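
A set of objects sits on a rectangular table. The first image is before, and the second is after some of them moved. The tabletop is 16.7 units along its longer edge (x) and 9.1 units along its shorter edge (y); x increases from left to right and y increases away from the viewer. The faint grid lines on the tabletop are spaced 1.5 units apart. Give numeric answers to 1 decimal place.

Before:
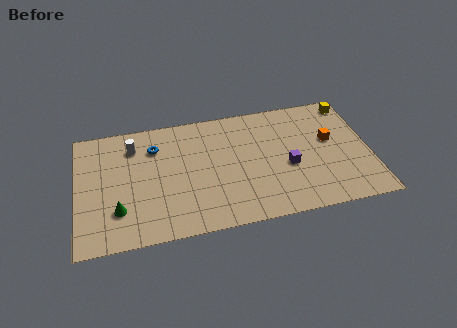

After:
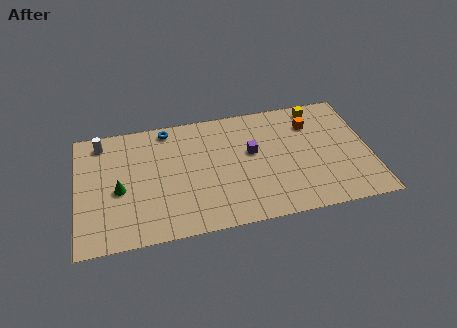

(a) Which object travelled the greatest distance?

the purple cube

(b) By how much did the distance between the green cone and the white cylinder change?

-0.8

The distance was about 4.7 in the first image and 3.9 in the second, so they moved 0.8 units closer together.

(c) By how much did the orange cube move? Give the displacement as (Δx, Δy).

(-1.0, 1.5)

From the two frames, the orange cube sits at roughly (14.5, 5.3) before and (13.5, 6.8) after.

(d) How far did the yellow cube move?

1.9

The yellow cube moved from about (15.9, 8.0) to (14.0, 8.0), a distance of √(1.9² + 0.0²) ≈ 1.9.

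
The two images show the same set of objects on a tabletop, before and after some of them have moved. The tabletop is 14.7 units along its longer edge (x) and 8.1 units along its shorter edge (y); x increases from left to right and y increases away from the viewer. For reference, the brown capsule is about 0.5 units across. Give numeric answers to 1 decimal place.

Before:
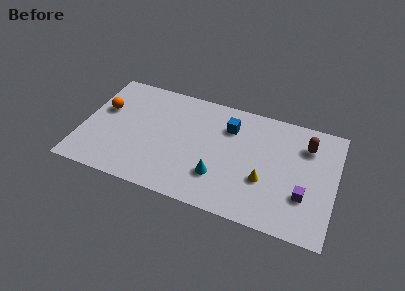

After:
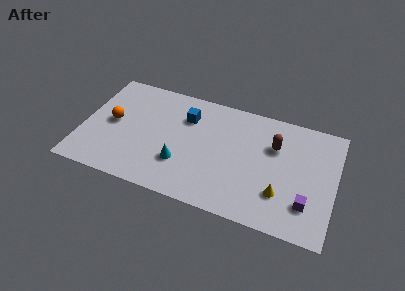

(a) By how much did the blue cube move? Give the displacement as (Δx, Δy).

(-2.5, -0.1)

From the two frames, the blue cube sits at roughly (8.4, 6.0) before and (5.9, 5.9) after.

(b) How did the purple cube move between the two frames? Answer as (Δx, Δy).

(0.2, -0.5)

The purple cube started near (13.0, 2.6) and ended near (13.2, 2.1).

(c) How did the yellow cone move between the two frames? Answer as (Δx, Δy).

(1.0, -0.6)

From the two frames, the yellow cone sits at roughly (10.7, 2.9) before and (11.7, 2.3) after.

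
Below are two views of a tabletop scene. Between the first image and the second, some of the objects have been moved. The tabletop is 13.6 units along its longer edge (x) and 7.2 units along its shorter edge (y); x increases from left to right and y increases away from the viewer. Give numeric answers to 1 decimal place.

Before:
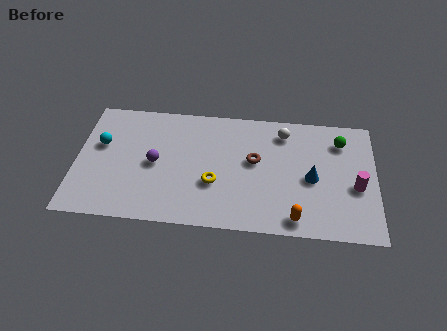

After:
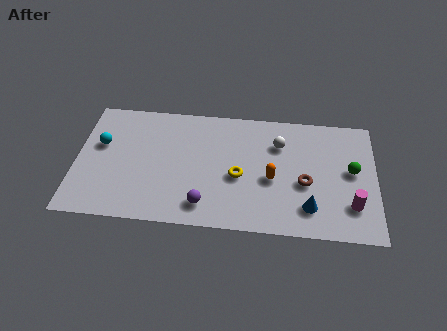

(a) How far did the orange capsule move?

2.5

The orange capsule was near (10.0, 0.9) before and (8.9, 3.1) after, so it travelled √(1.1² + 2.2²) ≈ 2.5 units.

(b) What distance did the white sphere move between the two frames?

0.7

From (9.4, 5.9) to (9.2, 5.2), the white sphere covered √(0.2² + 0.7²) ≈ 0.7 units.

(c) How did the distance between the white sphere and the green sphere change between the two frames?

+0.9

Before: roughly 2.6 units apart; after: 3.5. That's 0.9 units further apart.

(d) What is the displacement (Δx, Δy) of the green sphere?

(0.5, -1.7)

The green sphere started near (12.0, 5.6) and ended near (12.5, 3.9).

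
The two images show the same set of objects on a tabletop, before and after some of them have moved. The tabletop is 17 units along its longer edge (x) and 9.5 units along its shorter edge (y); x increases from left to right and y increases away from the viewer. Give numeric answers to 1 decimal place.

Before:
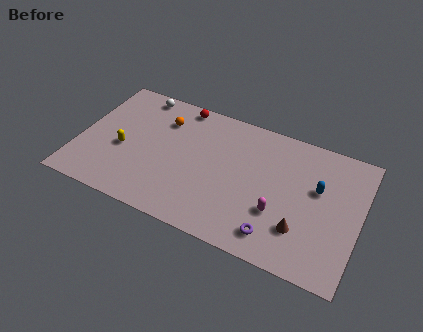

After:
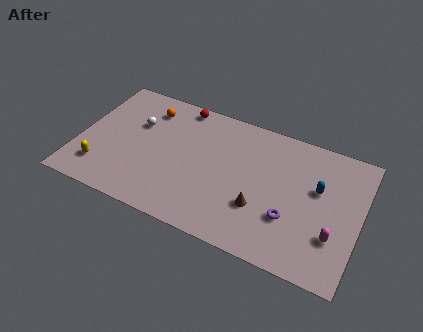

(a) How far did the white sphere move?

2.3

The white sphere moved from about (3.1, 8.5) to (3.3, 6.2), a distance of √(0.2² + 2.3²) ≈ 2.3.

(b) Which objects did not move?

the red sphere and the blue capsule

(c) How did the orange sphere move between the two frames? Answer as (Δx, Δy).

(-1.0, 0.5)

The orange sphere started near (4.8, 7.1) and ended near (3.8, 7.6).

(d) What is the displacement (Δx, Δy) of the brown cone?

(-2.5, 0.5)

The brown cone was at about (13.7, 2.6) and moved to about (11.2, 3.1).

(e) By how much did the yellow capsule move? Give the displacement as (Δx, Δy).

(-1.1, -1.9)

The yellow capsule was at about (2.7, 4.0) and moved to about (1.6, 2.1).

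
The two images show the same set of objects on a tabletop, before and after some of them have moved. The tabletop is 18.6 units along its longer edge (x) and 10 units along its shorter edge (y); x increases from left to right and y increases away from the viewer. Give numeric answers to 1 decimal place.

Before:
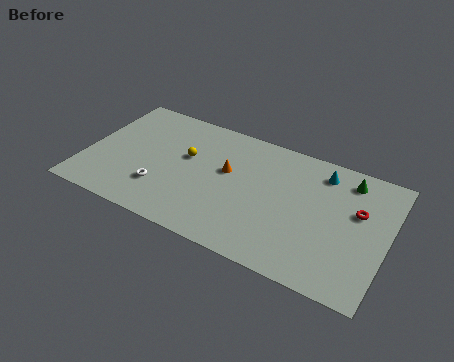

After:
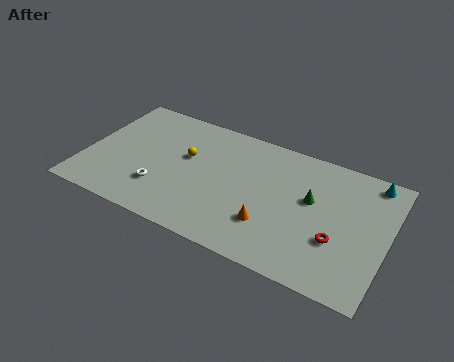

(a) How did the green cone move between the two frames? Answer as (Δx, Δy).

(-2.0, -2.5)

The green cone was at about (15.9, 8.4) and moved to about (13.9, 5.9).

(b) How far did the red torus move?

2.9

The red torus was near (16.7, 6.2) before and (15.7, 3.5) after, so it travelled √(1.0² + 2.7²) ≈ 2.9 units.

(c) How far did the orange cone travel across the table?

4.2

The orange cone moved from about (8.7, 5.9) to (11.7, 2.9), a distance of √(3.0² + 3.0²) ≈ 4.2.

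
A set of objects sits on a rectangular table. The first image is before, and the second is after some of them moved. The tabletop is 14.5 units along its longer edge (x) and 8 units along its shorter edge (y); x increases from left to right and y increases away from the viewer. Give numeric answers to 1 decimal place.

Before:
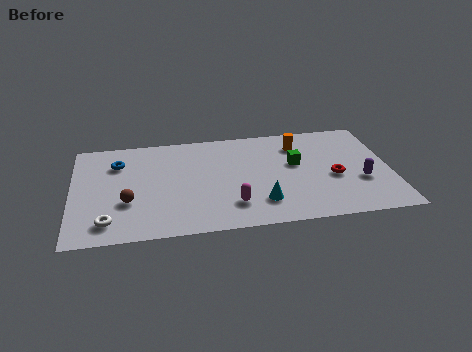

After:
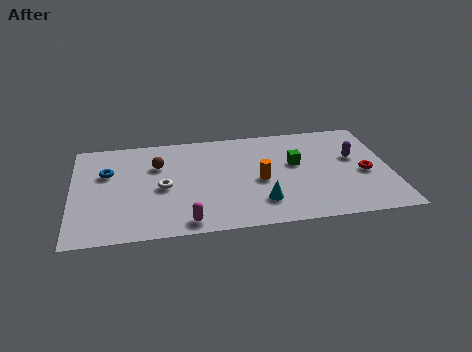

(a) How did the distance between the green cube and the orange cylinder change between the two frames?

+0.5

Before: roughly 1.5 units apart; after: 2.0. That's 0.5 units further apart.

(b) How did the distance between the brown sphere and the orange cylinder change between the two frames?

-3.6

The distance was about 8.6 in the first image and 5.0 in the second, so they moved 3.6 units closer together.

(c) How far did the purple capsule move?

1.9

From (13.1, 2.9) to (12.9, 4.8), the purple capsule covered √(0.2² + 1.9²) ≈ 1.9 units.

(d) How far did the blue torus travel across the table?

0.9

The blue torus was near (2.1, 5.9) before and (1.6, 5.2) after, so it travelled √(0.5² + 0.7²) ≈ 0.9 units.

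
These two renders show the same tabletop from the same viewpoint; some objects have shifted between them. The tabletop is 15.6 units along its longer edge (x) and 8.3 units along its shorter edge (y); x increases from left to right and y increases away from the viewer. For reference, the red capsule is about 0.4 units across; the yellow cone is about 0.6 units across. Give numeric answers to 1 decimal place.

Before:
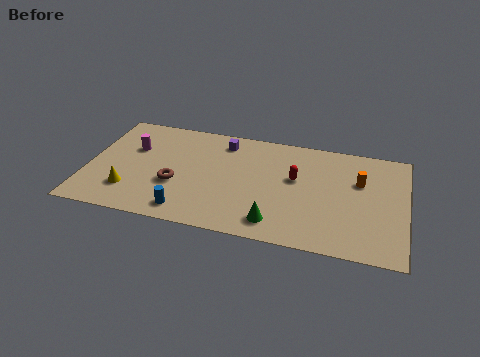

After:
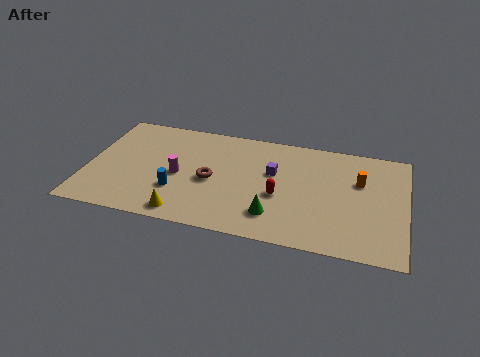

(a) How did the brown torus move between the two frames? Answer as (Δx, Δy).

(1.7, 0.7)

The brown torus started near (4.4, 3.1) and ended near (6.1, 3.8).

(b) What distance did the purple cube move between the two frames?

3.2

From (6.5, 6.9) to (9.1, 5.1), the purple cube covered √(2.6² + 1.8²) ≈ 3.2 units.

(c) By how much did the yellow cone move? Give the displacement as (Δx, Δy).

(2.8, -1.1)

From the two frames, the yellow cone sits at roughly (2.2, 2.1) before and (5.0, 1.0) after.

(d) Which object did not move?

the orange cylinder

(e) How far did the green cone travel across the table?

0.5

The green cone moved from about (9.4, 1.4) to (9.3, 1.9), a distance of √(0.1² + 0.5²) ≈ 0.5.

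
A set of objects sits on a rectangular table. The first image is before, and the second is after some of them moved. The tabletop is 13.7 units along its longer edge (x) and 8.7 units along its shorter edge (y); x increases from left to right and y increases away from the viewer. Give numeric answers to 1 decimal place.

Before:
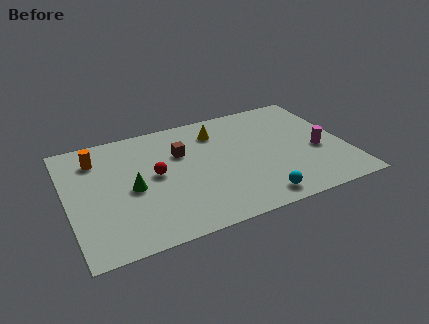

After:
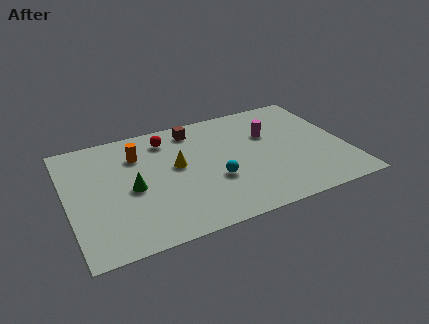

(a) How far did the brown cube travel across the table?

1.8

From (5.7, 5.8) to (6.5, 7.4), the brown cube covered √(0.8² + 1.6²) ≈ 1.8 units.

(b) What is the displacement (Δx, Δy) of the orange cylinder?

(2.0, -0.4)

The orange cylinder started near (1.6, 6.8) and ended near (3.6, 6.4).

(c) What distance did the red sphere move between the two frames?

2.6

From (4.3, 4.6) to (5.1, 7.1), the red sphere covered √(0.8² + 2.5²) ≈ 2.6 units.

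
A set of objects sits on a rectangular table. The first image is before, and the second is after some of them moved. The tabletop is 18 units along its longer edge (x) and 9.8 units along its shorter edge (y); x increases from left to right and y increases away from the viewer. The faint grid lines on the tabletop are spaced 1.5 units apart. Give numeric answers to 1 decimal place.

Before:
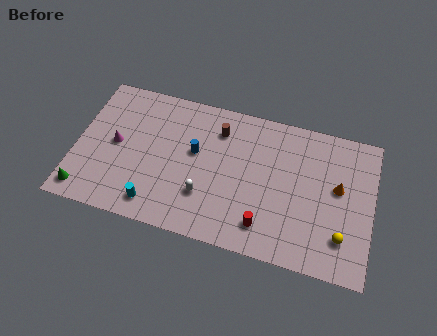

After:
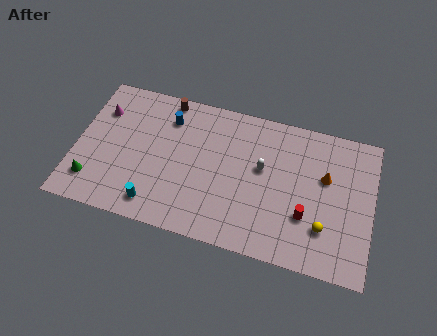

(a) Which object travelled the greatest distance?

the white capsule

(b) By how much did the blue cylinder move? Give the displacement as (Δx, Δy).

(-1.8, 1.9)

The blue cylinder was at about (7.2, 5.7) and moved to about (5.4, 7.6).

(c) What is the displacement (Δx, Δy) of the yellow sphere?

(-1.1, 0.3)

From the two frames, the yellow sphere sits at roughly (16.3, 2.4) before and (15.2, 2.7) after.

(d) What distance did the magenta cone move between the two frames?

2.4

The magenta cone was near (2.4, 5.0) before and (1.3, 7.1) after, so it travelled √(1.1² + 2.1²) ≈ 2.4 units.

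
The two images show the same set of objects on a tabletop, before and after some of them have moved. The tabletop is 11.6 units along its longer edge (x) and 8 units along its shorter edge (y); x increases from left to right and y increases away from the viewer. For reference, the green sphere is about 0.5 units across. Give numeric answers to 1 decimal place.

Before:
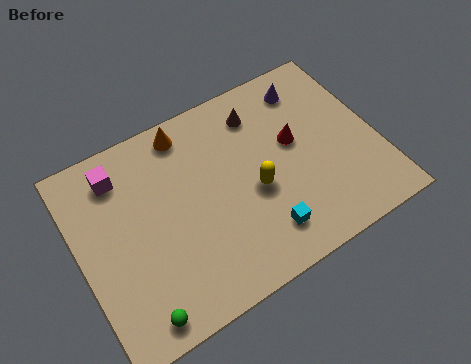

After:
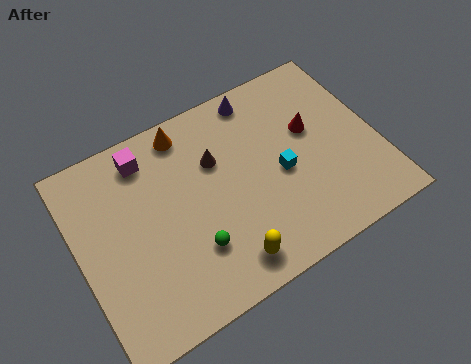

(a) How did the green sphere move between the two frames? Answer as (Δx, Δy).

(2.4, 1.4)

The green sphere started near (1.7, 0.9) and ended near (4.1, 2.3).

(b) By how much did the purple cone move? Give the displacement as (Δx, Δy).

(-1.9, 0.5)

From the two frames, the purple cone sits at roughly (9.4, 6.6) before and (7.5, 7.1) after.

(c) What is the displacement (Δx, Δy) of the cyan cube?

(1.1, 2.0)

From the two frames, the cyan cube sits at roughly (6.7, 1.6) before and (7.8, 3.6) after.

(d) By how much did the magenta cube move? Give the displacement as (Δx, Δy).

(1.1, 0.2)

The magenta cube was at about (1.9, 6.5) and moved to about (3.0, 6.7).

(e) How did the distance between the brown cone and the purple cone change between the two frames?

+0.7

They were about 2.0 units apart before and 2.7 after — 0.7 units further apart.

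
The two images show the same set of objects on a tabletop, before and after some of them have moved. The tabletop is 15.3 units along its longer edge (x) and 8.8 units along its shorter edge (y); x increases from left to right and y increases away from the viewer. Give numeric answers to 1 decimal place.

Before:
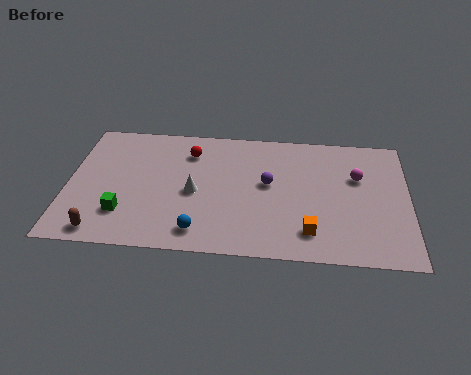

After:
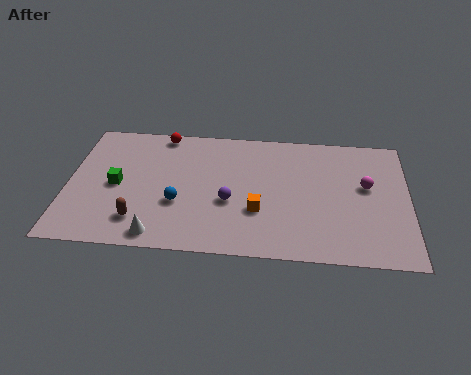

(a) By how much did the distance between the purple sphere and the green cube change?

-1.8

Before: roughly 6.9 units apart; after: 5.1. That's 1.8 units closer together.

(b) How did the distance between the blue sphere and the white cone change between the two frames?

-0.3

The distance was about 2.6 in the first image and 2.3 in the second, so they moved 0.3 units closer together.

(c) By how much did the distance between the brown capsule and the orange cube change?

-3.8

They were about 9.2 units apart before and 5.4 after — 3.8 units closer together.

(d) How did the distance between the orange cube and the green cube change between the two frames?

-1.8

Before: roughly 8.3 units apart; after: 6.5. That's 1.8 units closer together.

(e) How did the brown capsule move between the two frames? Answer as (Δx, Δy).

(1.6, 0.9)

From the two frames, the brown capsule sits at roughly (1.7, 1.0) before and (3.3, 1.9) after.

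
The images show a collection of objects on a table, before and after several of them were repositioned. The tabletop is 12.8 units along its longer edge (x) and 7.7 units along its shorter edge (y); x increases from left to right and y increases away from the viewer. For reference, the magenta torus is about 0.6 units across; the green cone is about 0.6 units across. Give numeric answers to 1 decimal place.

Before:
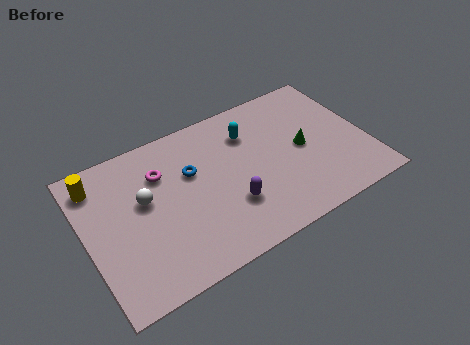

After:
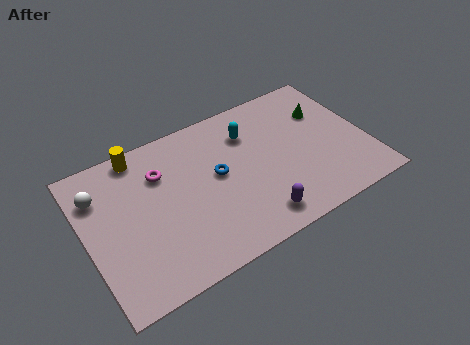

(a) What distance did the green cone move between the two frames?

2.0

The green cone moved from about (9.9, 3.8) to (11.2, 5.3), a distance of √(1.3² + 1.5²) ≈ 2.0.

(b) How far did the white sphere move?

2.2

The white sphere was near (2.7, 4.5) before and (0.8, 5.7) after, so it travelled √(1.9² + 1.2²) ≈ 2.2 units.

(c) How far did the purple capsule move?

1.6

The purple capsule was near (6.3, 2.4) before and (7.3, 1.2) after, so it travelled √(1.0² + 1.2²) ≈ 1.6 units.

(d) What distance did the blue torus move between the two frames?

1.3

The blue torus was near (4.9, 4.9) before and (6.0, 4.2) after, so it travelled √(1.1² + 0.7²) ≈ 1.3 units.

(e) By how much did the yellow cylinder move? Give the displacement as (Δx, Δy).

(2.0, 0.6)

The yellow cylinder was at about (0.8, 6.3) and moved to about (2.8, 6.9).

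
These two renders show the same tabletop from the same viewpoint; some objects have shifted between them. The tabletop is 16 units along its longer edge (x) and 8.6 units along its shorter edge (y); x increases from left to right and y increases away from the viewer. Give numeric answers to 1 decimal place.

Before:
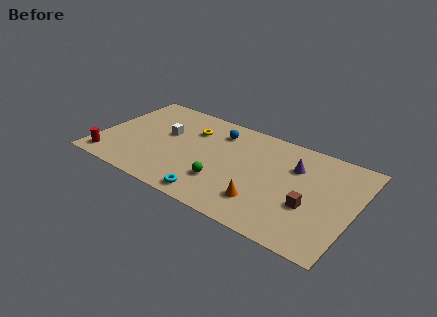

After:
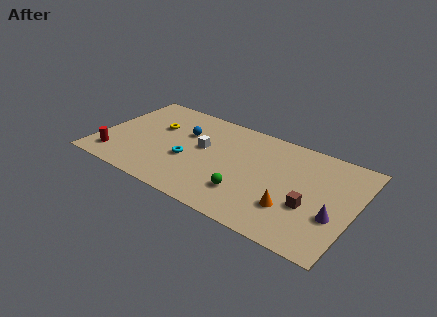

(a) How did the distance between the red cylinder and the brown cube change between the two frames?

-0.4

The distance was about 12.6 in the first image and 12.2 in the second, so they moved 0.4 units closer together.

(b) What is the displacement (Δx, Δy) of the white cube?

(2.4, -0.2)

The white cube was at about (4.0, 5.1) and moved to about (6.4, 4.9).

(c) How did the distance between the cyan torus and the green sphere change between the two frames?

+2.5

The distance was about 1.6 in the first image and 4.1 in the second, so they moved 2.5 units further apart.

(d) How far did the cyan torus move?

3.1

The cyan torus was near (7.7, 1.0) before and (5.7, 3.4) after, so it travelled √(2.0² + 2.4²) ≈ 3.1 units.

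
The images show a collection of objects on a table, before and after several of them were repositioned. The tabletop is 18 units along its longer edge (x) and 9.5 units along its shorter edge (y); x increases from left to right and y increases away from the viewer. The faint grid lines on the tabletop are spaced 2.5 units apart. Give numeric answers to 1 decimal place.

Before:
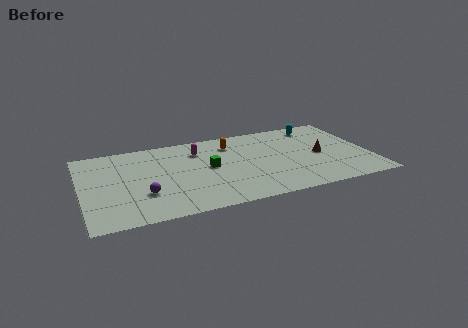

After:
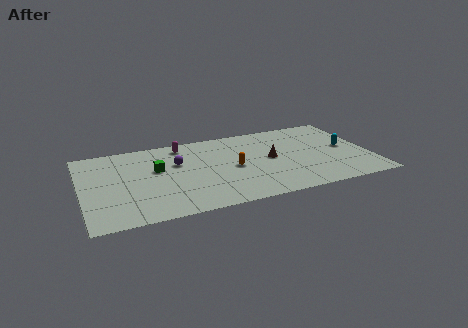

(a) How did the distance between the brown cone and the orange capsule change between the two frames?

-3.7

Before: roughly 6.1 units apart; after: 2.4. That's 3.7 units closer together.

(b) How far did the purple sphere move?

3.9

The purple sphere was near (3.7, 3.0) before and (6.0, 6.1) after, so it travelled √(2.3² + 3.1²) ≈ 3.9 units.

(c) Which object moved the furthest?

the purple sphere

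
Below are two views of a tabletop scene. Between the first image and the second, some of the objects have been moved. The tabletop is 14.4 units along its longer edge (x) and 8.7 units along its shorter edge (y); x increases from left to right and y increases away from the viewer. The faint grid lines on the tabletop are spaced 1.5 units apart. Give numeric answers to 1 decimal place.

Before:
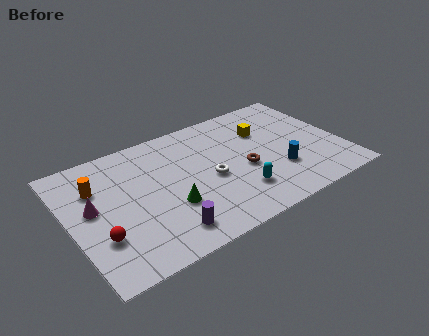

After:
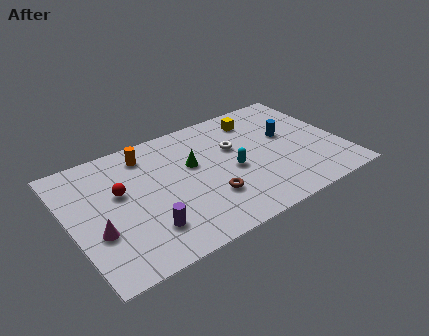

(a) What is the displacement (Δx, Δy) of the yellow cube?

(-0.2, 1.1)

The yellow cube started near (10.6, 6.0) and ended near (10.4, 7.1).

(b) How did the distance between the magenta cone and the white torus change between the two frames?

+1.9

They were about 6.2 units apart before and 8.1 after — 1.9 units further apart.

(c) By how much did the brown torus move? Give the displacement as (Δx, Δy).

(-2.1, -1.1)

From the two frames, the brown torus sits at roughly (9.1, 3.7) before and (7.0, 2.6) after.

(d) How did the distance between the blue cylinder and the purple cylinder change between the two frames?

+2.2

Before: roughly 6.4 units apart; after: 8.6. That's 2.2 units further apart.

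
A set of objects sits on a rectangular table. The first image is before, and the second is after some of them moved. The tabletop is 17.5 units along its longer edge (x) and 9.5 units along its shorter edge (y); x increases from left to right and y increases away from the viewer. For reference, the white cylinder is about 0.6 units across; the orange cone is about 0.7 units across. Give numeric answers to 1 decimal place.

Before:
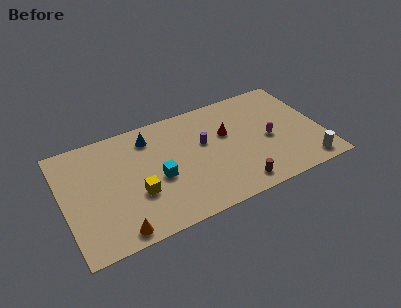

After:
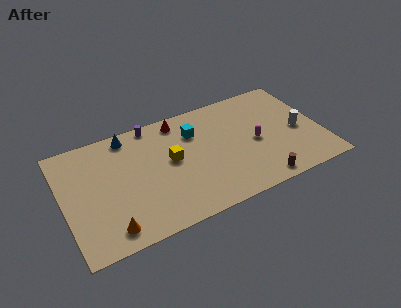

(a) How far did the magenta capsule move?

0.9

From (13.9, 4.3) to (13.0, 4.4), the magenta capsule covered √(0.9² + 0.1²) ≈ 0.9 units.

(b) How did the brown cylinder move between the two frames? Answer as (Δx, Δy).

(1.5, -0.3)

The brown cylinder started near (11.3, 1.3) and ended near (12.8, 1.0).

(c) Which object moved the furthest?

the purple cylinder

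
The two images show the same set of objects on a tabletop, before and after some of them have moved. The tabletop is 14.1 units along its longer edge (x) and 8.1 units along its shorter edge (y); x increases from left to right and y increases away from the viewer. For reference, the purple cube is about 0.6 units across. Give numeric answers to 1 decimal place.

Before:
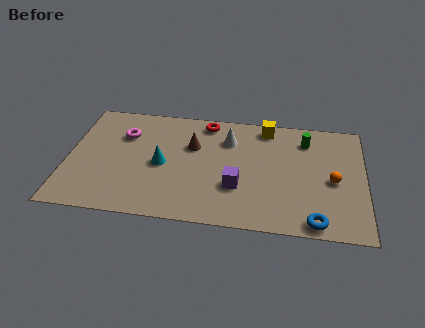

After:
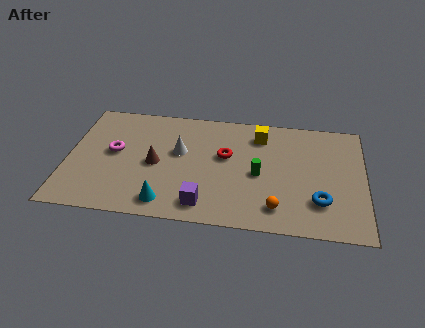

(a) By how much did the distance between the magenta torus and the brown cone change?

-1.2

Before: roughly 3.3 units apart; after: 2.1. That's 1.2 units closer together.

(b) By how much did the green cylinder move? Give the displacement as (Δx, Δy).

(-2.2, -2.7)

From the two frames, the green cylinder sits at roughly (11.3, 6.4) before and (9.1, 3.7) after.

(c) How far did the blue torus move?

1.4

The blue torus moved from about (11.8, 0.8) to (12.0, 2.2), a distance of √(0.2² + 1.4²) ≈ 1.4.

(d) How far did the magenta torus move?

1.4

The magenta torus was near (2.6, 5.7) before and (2.2, 4.4) after, so it travelled √(0.4² + 1.3²) ≈ 1.4 units.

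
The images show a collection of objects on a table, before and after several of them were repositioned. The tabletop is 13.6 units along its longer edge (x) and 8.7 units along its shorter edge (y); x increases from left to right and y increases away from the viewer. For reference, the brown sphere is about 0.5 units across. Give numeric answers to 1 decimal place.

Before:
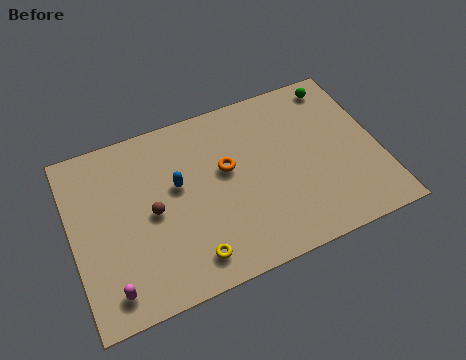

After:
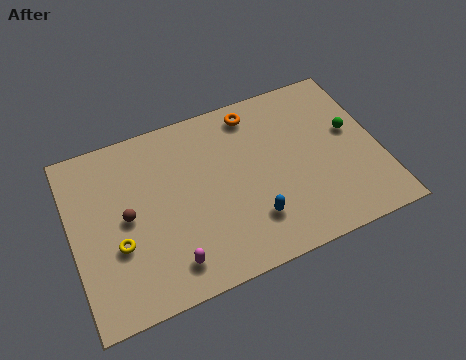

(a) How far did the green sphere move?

2.6

From (12.2, 7.6) to (12.5, 5.0), the green sphere covered √(0.3² + 2.6²) ≈ 2.6 units.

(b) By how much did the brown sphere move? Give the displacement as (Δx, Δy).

(-1.1, 0.2)

The brown sphere was at about (3.5, 4.2) and moved to about (2.4, 4.4).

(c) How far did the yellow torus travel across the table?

3.5

The yellow torus was near (4.9, 1.4) before and (1.9, 3.2) after, so it travelled √(3.0² + 1.8²) ≈ 3.5 units.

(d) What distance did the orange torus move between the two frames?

2.8

The orange torus was near (6.9, 5.1) before and (8.4, 7.5) after, so it travelled √(1.5² + 2.4²) ≈ 2.8 units.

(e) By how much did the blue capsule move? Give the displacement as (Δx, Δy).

(3.0, -2.9)

From the two frames, the blue capsule sits at roughly (4.7, 5.1) before and (7.7, 2.2) after.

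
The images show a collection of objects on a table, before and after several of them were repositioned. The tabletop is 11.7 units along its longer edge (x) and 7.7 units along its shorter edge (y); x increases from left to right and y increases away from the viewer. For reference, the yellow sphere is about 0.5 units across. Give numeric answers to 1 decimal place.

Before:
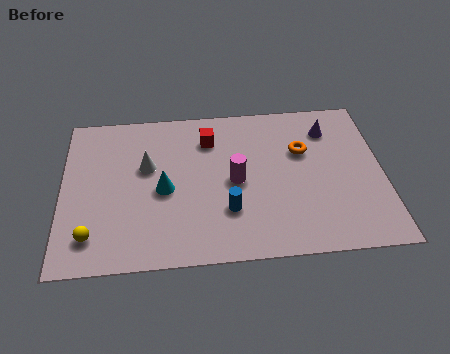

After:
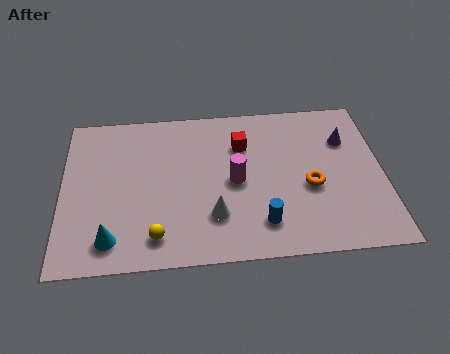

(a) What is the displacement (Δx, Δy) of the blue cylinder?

(1.2, -0.7)

The blue cylinder started near (6.0, 2.3) and ended near (7.2, 1.6).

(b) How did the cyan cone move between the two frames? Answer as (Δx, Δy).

(-1.9, -2.2)

From the two frames, the cyan cone sits at roughly (3.7, 3.5) before and (1.8, 1.3) after.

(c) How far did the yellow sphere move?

2.3

The yellow sphere was near (1.1, 1.5) before and (3.4, 1.3) after, so it travelled √(2.3² + 0.2²) ≈ 2.3 units.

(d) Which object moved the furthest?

the white cone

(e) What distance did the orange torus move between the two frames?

1.8

The orange torus was near (8.8, 5.0) before and (9.0, 3.2) after, so it travelled √(0.2² + 1.8²) ≈ 1.8 units.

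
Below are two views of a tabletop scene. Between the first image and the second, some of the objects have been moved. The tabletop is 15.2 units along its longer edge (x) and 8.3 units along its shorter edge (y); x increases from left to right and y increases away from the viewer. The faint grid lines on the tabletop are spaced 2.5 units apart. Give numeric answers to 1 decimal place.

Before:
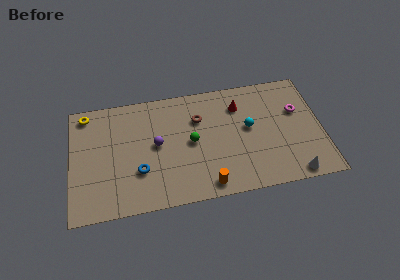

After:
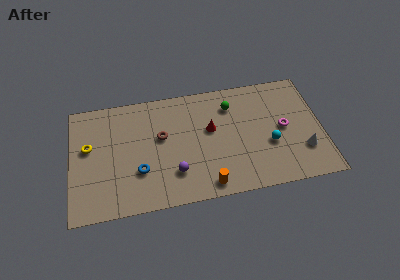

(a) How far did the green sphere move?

3.3

The green sphere moved from about (7.3, 4.2) to (9.8, 6.4), a distance of √(2.5² + 2.2²) ≈ 3.3.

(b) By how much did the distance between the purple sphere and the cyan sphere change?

+0.3

The distance was about 5.6 in the first image and 5.9 in the second, so they moved 0.3 units further apart.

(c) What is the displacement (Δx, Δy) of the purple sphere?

(1.0, -2.2)

From the two frames, the purple sphere sits at roughly (5.2, 4.4) before and (6.2, 2.2) after.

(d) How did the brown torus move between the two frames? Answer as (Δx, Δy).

(-2.3, -0.9)

The brown torus started near (7.8, 5.8) and ended near (5.5, 4.9).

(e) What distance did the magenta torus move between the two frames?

1.4

The magenta torus was near (13.8, 5.3) before and (12.9, 4.2) after, so it travelled √(0.9² + 1.1²) ≈ 1.4 units.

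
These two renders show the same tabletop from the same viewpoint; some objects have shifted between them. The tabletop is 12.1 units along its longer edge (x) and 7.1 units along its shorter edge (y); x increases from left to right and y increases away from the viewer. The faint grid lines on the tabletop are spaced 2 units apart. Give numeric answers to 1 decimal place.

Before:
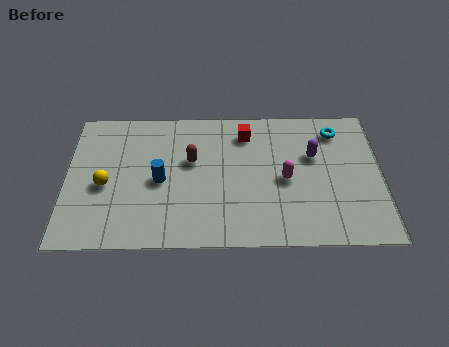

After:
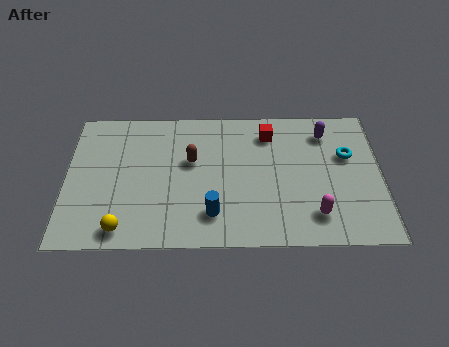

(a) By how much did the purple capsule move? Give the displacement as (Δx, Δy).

(0.5, 1.2)

The purple capsule was at about (9.5, 4.5) and moved to about (10.0, 5.7).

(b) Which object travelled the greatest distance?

the blue cylinder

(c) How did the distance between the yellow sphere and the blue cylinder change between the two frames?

+1.4

Before: roughly 2.1 units apart; after: 3.5. That's 1.4 units further apart.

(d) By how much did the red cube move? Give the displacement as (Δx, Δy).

(0.9, 0.0)

From the two frames, the red cube sits at roughly (6.9, 5.7) before and (7.8, 5.7) after.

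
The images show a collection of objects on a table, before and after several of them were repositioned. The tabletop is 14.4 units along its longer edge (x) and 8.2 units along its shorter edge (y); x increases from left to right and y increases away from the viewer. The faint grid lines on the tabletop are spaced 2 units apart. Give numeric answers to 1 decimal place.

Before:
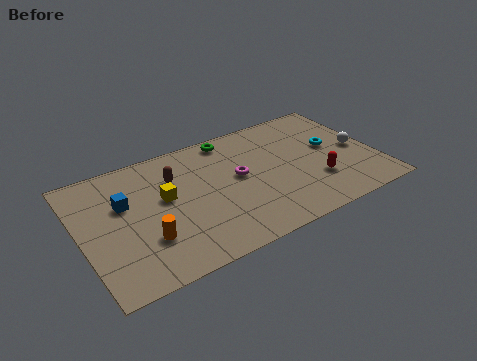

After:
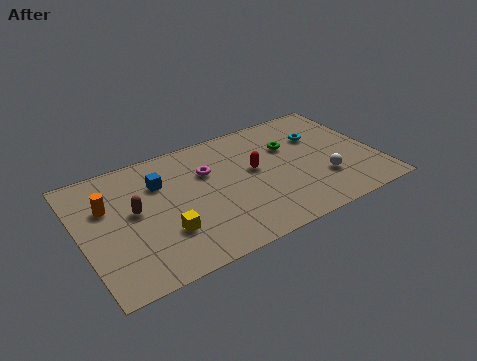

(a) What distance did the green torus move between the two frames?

3.2

The green torus moved from about (7.7, 7.3) to (10.4, 5.5), a distance of √(2.7² + 1.8²) ≈ 3.2.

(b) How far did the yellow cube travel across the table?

2.2

From (4.1, 4.7) to (3.8, 2.5), the yellow cube covered √(0.3² + 2.2²) ≈ 2.2 units.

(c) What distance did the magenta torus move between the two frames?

1.7

From (7.7, 4.5) to (6.3, 5.5), the magenta torus covered √(1.4² + 1.0²) ≈ 1.7 units.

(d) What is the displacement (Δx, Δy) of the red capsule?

(-2.8, 2.1)

The red capsule was at about (11.3, 2.5) and moved to about (8.5, 4.6).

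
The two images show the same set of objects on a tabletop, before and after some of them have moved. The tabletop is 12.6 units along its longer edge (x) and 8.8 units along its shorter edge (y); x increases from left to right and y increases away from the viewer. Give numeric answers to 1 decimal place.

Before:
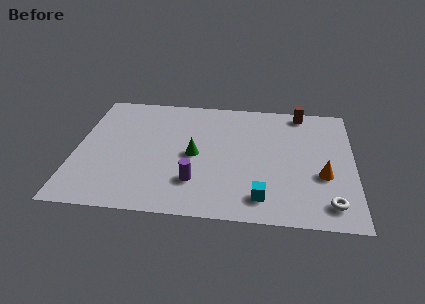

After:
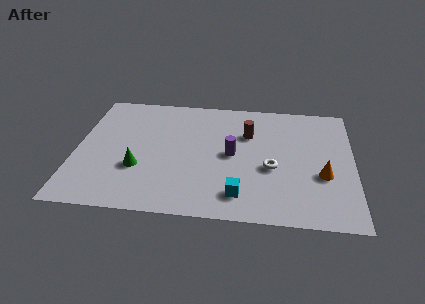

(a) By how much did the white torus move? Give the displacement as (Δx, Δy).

(-2.6, 2.2)

From the two frames, the white torus sits at roughly (11.5, 1.4) before and (8.9, 3.6) after.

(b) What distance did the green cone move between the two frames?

2.8

The green cone moved from about (5.4, 4.2) to (2.9, 3.0), a distance of √(2.5² + 1.2²) ≈ 2.8.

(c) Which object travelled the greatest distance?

the white torus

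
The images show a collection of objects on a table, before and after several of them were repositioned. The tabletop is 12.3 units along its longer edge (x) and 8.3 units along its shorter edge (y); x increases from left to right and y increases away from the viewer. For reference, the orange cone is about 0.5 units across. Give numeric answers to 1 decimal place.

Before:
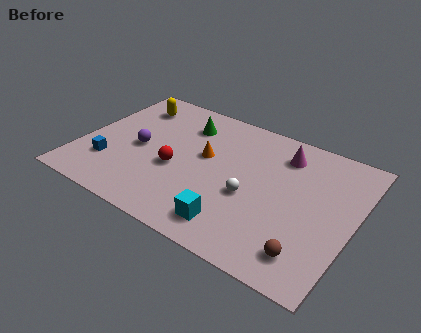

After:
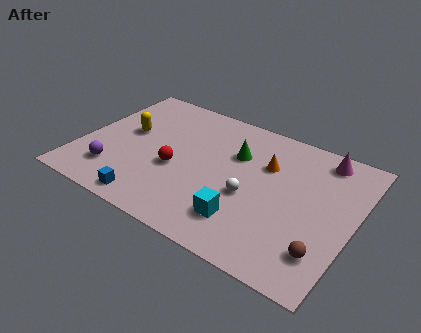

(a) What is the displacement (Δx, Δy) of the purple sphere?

(-0.8, -2.0)

The purple sphere was at about (2.6, 3.9) and moved to about (1.8, 1.9).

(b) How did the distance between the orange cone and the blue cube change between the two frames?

+1.8

They were about 4.7 units apart before and 6.5 after — 1.8 units further apart.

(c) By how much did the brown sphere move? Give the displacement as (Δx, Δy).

(0.6, 0.4)

The brown sphere was at about (10.7, 1.5) and moved to about (11.3, 1.9).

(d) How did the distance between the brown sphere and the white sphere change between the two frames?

+0.3

The distance was about 3.5 in the first image and 3.8 in the second, so they moved 0.3 units further apart.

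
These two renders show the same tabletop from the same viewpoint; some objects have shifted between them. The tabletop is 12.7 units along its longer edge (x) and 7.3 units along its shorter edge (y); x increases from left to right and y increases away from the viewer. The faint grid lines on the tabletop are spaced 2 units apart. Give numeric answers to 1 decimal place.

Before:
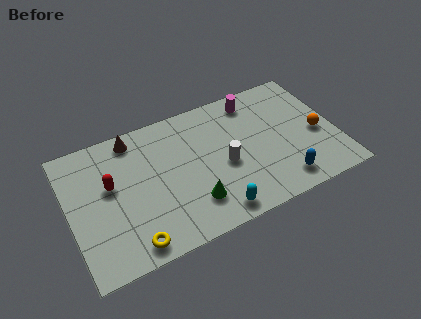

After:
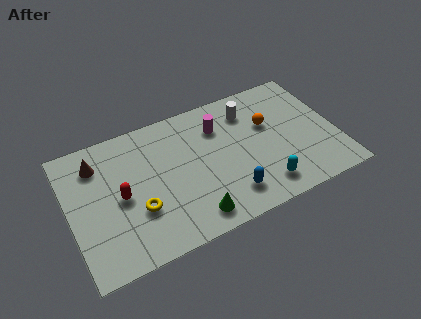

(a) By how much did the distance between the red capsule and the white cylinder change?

+1.4

Before: roughly 5.4 units apart; after: 6.8. That's 1.4 units further apart.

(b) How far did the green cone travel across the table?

0.7

The green cone moved from about (5.6, 1.8) to (5.5, 1.1), a distance of √(0.1² + 0.7²) ≈ 0.7.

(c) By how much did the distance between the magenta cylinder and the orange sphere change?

-1.6

The distance was about 4.0 in the first image and 2.4 in the second, so they moved 1.6 units closer together.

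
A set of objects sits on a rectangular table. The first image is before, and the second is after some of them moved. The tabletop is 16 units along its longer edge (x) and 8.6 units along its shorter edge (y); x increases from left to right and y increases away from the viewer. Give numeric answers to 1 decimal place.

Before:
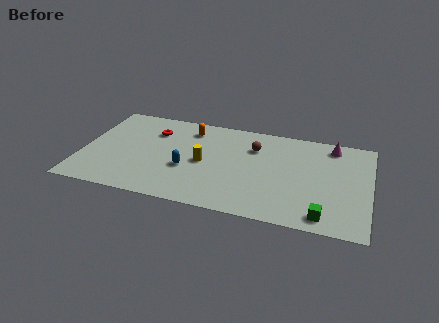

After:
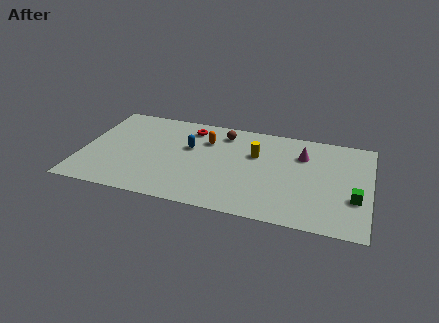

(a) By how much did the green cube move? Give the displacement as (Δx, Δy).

(1.6, 1.9)

From the two frames, the green cube sits at roughly (13.6, 1.1) before and (15.2, 3.0) after.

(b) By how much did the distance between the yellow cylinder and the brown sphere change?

-1.0

They were about 3.4 units apart before and 2.4 after — 1.0 units closer together.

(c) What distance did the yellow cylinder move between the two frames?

3.2

From (6.8, 4.1) to (9.6, 5.6), the yellow cylinder covered √(2.8² + 1.5²) ≈ 3.2 units.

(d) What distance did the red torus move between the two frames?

2.2

The red torus moved from about (3.8, 6.3) to (5.8, 7.1), a distance of √(2.0² + 0.8²) ≈ 2.2.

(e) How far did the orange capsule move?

1.3

From (5.8, 7.0) to (6.8, 6.2), the orange capsule covered √(1.0² + 0.8²) ≈ 1.3 units.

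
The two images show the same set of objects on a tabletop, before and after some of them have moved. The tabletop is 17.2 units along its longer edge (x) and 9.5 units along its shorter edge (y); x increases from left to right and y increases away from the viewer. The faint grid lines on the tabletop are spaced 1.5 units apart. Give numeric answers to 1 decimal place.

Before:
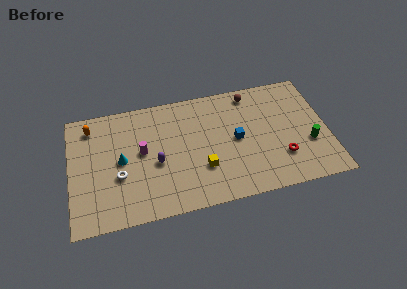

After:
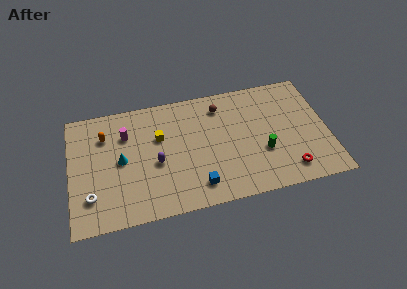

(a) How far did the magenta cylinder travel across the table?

1.9

The magenta cylinder moved from about (4.8, 5.2) to (3.8, 6.8), a distance of √(1.0² + 1.6²) ≈ 1.9.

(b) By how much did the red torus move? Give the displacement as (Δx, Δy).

(0.4, -1.1)

From the two frames, the red torus sits at roughly (14.0, 2.7) before and (14.4, 1.6) after.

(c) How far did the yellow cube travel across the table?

4.1

The yellow cube moved from about (8.7, 3.0) to (6.0, 6.1), a distance of √(2.7² + 3.1²) ≈ 4.1.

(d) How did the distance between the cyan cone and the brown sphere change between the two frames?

-2.2

They were about 9.6 units apart before and 7.4 after — 2.2 units closer together.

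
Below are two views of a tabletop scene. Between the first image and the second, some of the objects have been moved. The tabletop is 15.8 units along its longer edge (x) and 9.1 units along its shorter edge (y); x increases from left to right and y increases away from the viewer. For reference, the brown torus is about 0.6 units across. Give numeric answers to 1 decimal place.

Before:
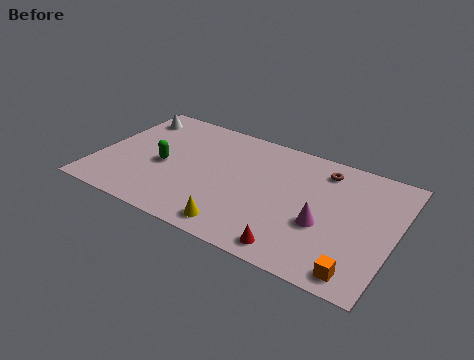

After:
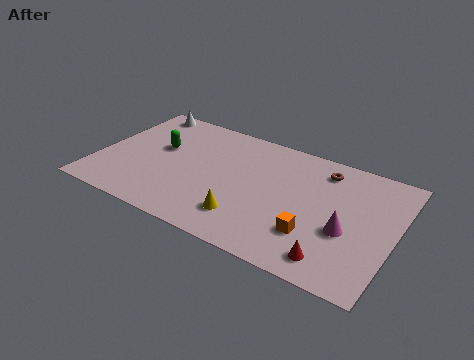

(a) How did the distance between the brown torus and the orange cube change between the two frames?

-2.0

Before: roughly 6.9 units apart; after: 4.9. That's 2.0 units closer together.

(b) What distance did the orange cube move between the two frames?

2.9

The orange cube moved from about (14.3, 1.1) to (11.8, 2.6), a distance of √(2.5² + 1.5²) ≈ 2.9.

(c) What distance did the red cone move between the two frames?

2.0

From (11.0, 1.1) to (13.0, 1.4), the red cone covered √(2.0² + 0.3²) ≈ 2.0 units.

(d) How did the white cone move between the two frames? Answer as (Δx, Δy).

(0.4, 0.8)

The white cone started near (1.2, 7.4) and ended near (1.6, 8.2).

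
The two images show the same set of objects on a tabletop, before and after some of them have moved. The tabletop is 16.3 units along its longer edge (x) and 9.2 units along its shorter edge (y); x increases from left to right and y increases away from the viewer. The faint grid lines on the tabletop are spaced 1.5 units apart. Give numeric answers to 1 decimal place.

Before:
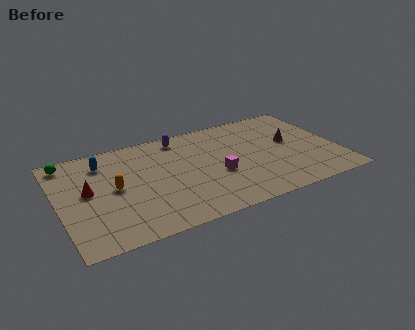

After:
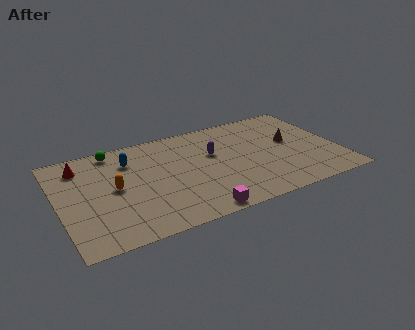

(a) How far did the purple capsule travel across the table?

2.9

The purple capsule moved from about (7.4, 8.0) to (9.1, 5.7), a distance of √(1.7² + 2.3²) ≈ 2.9.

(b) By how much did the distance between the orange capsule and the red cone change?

+1.7

Before: roughly 1.5 units apart; after: 3.2. That's 1.7 units further apart.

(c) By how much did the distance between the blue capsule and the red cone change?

+0.3

Before: roughly 2.5 units apart; after: 2.8. That's 0.3 units further apart.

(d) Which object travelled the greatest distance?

the magenta cube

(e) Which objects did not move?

the brown cone and the orange capsule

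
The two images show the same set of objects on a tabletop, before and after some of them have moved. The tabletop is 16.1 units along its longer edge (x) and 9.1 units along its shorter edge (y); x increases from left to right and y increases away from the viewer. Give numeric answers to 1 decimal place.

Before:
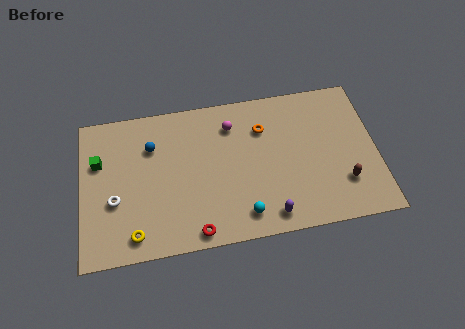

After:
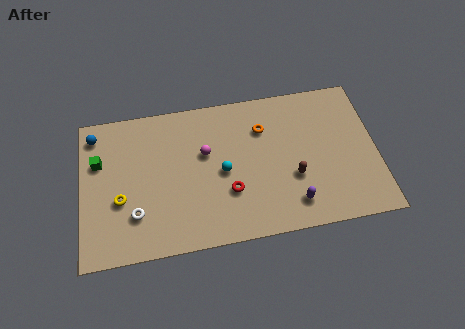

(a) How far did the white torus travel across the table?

1.5

The white torus moved from about (1.8, 3.5) to (2.9, 2.5), a distance of √(1.1² + 1.0²) ≈ 1.5.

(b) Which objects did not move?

the orange torus and the green cube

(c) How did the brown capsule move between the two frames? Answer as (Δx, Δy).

(-2.7, 0.8)

The brown capsule was at about (14.2, 2.5) and moved to about (11.5, 3.3).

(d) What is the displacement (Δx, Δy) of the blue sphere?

(-3.1, 1.2)

The blue sphere was at about (3.9, 6.5) and moved to about (0.8, 7.7).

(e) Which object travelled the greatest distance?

the blue sphere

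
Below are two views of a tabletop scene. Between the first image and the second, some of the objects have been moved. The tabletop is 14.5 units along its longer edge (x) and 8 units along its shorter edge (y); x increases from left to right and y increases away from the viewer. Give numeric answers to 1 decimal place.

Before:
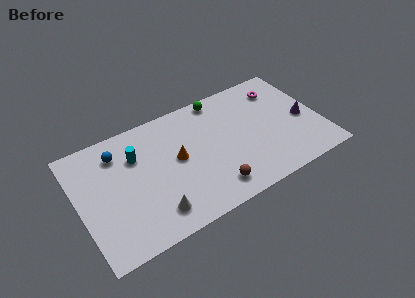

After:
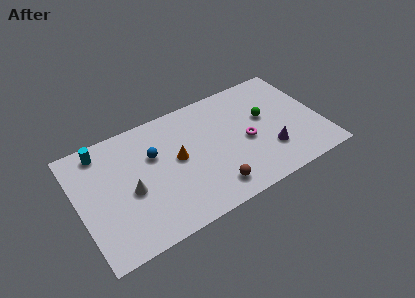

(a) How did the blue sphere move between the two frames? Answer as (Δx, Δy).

(2.0, -1.1)

From the two frames, the blue sphere sits at roughly (2.6, 6.3) before and (4.6, 5.2) after.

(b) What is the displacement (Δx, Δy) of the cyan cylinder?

(-1.9, 1.3)

The cyan cylinder was at about (3.6, 5.6) and moved to about (1.7, 6.9).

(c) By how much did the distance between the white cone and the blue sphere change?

-2.7

They were about 5.0 units apart before and 2.3 after — 2.7 units closer together.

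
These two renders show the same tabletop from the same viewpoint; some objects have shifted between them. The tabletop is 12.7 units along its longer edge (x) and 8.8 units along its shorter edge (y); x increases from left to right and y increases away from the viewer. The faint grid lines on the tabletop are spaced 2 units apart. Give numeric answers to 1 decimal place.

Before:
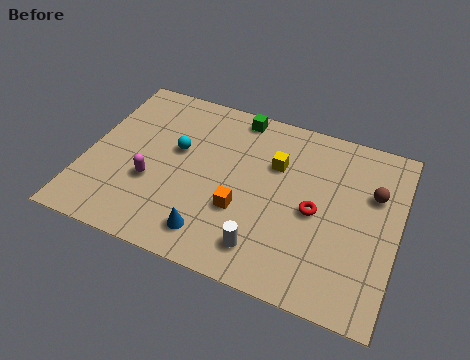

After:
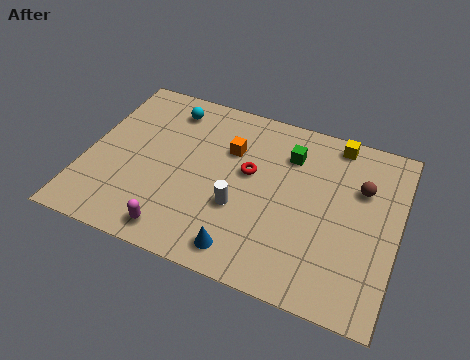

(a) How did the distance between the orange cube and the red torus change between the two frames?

-1.8

The distance was about 3.1 in the first image and 1.3 in the second, so they moved 1.8 units closer together.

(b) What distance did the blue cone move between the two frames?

1.3

The blue cone moved from about (5.5, 1.5) to (6.8, 1.2), a distance of √(1.3² + 0.3²) ≈ 1.3.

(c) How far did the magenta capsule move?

2.5

The magenta capsule was near (2.8, 3.2) before and (4.1, 1.1) after, so it travelled √(1.3² + 2.1²) ≈ 2.5 units.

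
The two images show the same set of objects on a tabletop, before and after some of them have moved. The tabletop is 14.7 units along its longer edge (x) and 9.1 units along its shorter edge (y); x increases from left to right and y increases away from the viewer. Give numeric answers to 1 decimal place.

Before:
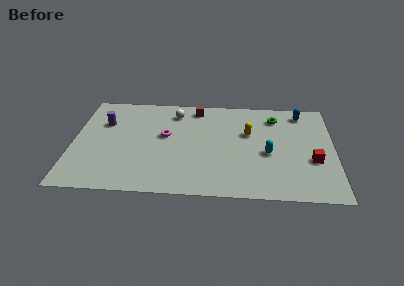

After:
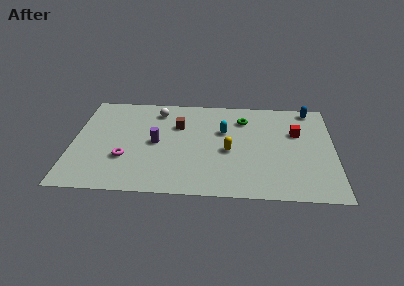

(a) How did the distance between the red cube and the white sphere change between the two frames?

-0.7

The distance was about 8.8 in the first image and 8.1 in the second, so they moved 0.7 units closer together.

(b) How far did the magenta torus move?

3.1

The magenta torus was near (5.2, 5.2) before and (3.0, 3.0) after, so it travelled √(2.2² + 2.2²) ≈ 3.1 units.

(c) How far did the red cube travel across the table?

2.7

The red cube moved from about (13.5, 3.4) to (12.6, 5.9), a distance of √(0.9² + 2.5²) ≈ 2.7.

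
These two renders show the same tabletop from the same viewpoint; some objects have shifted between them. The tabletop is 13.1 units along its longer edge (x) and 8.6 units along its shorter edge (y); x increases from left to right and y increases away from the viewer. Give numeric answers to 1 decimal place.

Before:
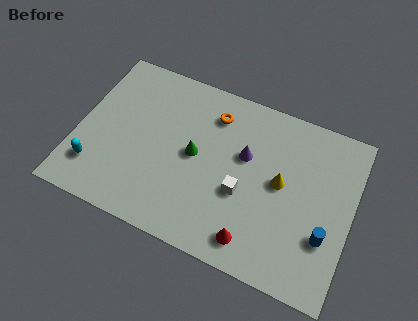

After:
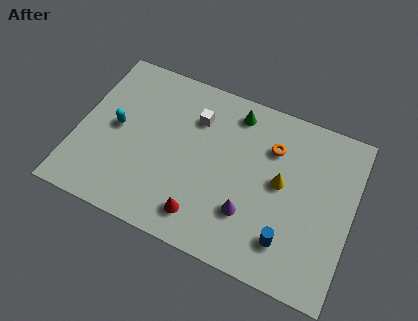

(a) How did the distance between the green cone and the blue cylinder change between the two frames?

-0.4

Before: roughly 6.6 units apart; after: 6.2. That's 0.4 units closer together.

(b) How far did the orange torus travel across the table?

3.0

The orange torus was near (6.2, 6.8) before and (9.1, 6.2) after, so it travelled √(2.9² + 0.6²) ≈ 3.0 units.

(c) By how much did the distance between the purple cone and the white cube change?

+2.9

Before: roughly 1.9 units apart; after: 4.8. That's 2.9 units further apart.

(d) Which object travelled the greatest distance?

the white cube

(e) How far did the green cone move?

3.3

From (5.6, 4.4) to (7.2, 7.3), the green cone covered √(1.6² + 2.9²) ≈ 3.3 units.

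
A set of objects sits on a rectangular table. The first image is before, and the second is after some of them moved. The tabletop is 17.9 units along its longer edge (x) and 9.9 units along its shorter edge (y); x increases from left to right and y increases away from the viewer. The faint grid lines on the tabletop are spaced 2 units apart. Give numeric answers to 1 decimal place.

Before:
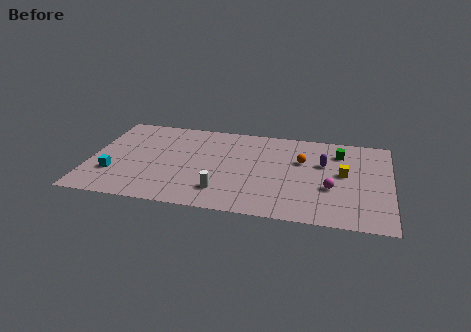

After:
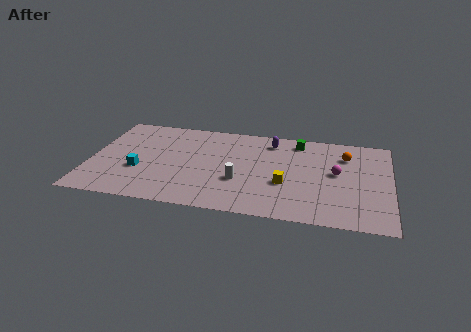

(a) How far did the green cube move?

2.6

The green cube moved from about (14.8, 7.7) to (12.3, 8.5), a distance of √(2.5² + 0.8²) ≈ 2.6.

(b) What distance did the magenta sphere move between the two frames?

1.7

The magenta sphere moved from about (14.4, 3.7) to (14.7, 5.4), a distance of √(0.3² + 1.7²) ≈ 1.7.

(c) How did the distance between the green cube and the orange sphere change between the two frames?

+0.5

The distance was about 2.6 in the first image and 3.1 in the second, so they moved 0.5 units further apart.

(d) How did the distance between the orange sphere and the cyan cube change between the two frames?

+1.2

They were about 11.6 units apart before and 12.8 after — 1.2 units further apart.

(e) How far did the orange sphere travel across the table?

2.8

From (12.6, 6.4) to (15.2, 7.4), the orange sphere covered √(2.6² + 1.0²) ≈ 2.8 units.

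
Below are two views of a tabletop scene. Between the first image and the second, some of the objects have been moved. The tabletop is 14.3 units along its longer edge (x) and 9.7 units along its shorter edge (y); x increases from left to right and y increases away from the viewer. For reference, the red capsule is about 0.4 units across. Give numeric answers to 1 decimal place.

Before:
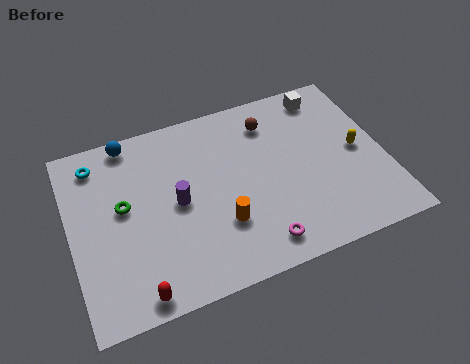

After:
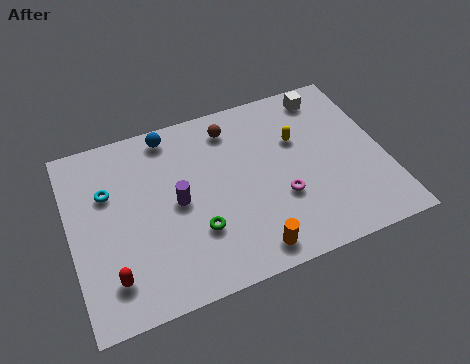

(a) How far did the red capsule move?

1.5

The red capsule was near (2.6, 0.9) before and (1.6, 2.0) after, so it travelled √(1.0² + 1.1²) ≈ 1.5 units.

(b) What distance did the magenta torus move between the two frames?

2.4

The magenta torus moved from about (8.1, 1.4) to (9.4, 3.4), a distance of √(1.3² + 2.0²) ≈ 2.4.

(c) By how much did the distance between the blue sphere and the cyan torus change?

+2.0

Before: roughly 1.7 units apart; after: 3.7. That's 2.0 units further apart.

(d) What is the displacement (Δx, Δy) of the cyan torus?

(0.4, -1.7)

From the two frames, the cyan torus sits at roughly (1.4, 8.1) before and (1.8, 6.4) after.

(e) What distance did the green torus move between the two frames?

3.9

The green torus was near (2.4, 5.4) before and (5.5, 3.0) after, so it travelled √(3.1² + 2.4²) ≈ 3.9 units.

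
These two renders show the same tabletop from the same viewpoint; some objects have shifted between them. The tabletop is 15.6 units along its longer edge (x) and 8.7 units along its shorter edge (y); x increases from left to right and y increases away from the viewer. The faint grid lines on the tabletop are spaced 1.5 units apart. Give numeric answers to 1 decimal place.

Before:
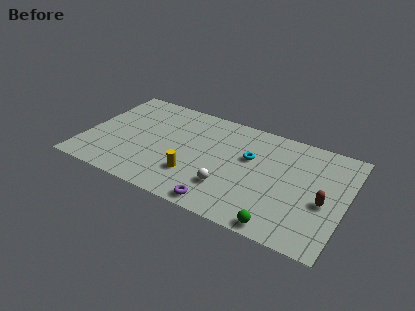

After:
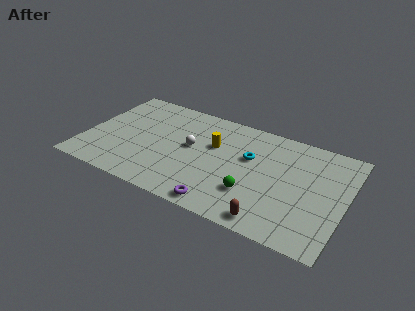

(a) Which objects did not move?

the purple torus and the cyan torus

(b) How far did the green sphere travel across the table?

2.6

The green sphere was near (12.2, 0.8) before and (10.3, 2.6) after, so it travelled √(1.9² + 1.8²) ≈ 2.6 units.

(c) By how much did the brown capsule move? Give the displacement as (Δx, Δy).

(-2.8, -2.7)

From the two frames, the brown capsule sits at roughly (14.4, 3.7) before and (11.6, 1.0) after.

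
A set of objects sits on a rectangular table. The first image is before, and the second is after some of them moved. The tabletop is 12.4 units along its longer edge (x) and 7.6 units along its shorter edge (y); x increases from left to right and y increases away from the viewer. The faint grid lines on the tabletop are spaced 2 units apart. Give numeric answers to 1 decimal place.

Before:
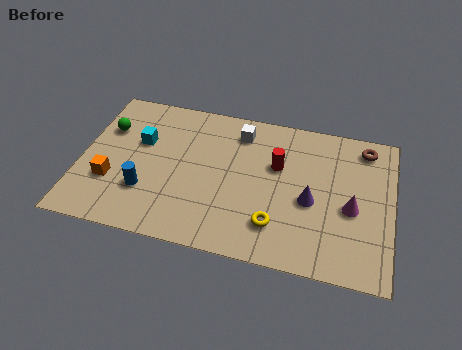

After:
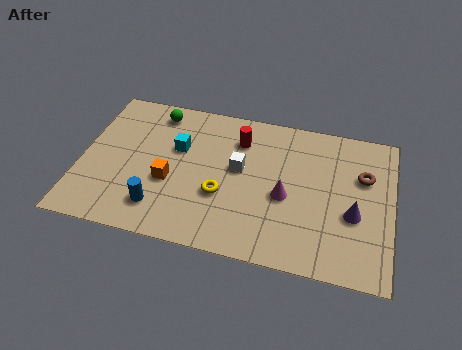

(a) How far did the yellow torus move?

2.4

The yellow torus moved from about (7.9, 1.8) to (5.7, 2.8), a distance of √(2.2² + 1.0²) ≈ 2.4.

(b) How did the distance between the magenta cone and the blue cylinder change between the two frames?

-3.0

Before: roughly 8.2 units apart; after: 5.2. That's 3.0 units closer together.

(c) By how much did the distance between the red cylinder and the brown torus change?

+1.3

Before: roughly 3.8 units apart; after: 5.1. That's 1.3 units further apart.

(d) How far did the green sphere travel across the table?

2.3

The green sphere was near (0.9, 5.2) before and (2.8, 6.5) after, so it travelled √(1.9² + 1.3²) ≈ 2.3 units.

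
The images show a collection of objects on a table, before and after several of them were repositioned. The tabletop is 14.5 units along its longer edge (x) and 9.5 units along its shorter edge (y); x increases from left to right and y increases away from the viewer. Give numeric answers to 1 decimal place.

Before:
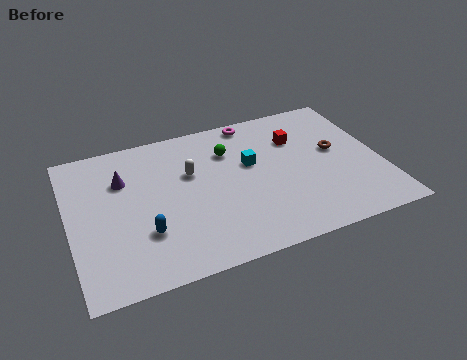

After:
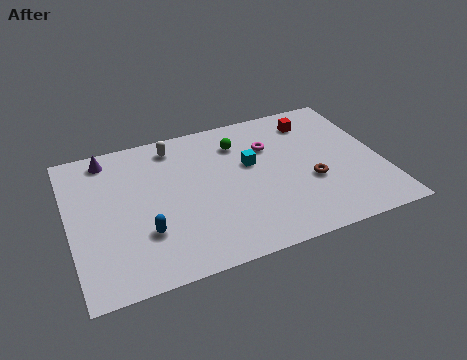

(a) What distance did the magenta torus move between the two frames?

2.1

From (8.9, 8.6) to (9.5, 6.6), the magenta torus covered √(0.6² + 2.0²) ≈ 2.1 units.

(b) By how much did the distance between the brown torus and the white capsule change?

+0.7

The distance was about 6.8 in the first image and 7.5 in the second, so they moved 0.7 units further apart.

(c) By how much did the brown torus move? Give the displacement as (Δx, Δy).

(-1.4, -1.7)

From the two frames, the brown torus sits at roughly (12.5, 5.3) before and (11.1, 3.6) after.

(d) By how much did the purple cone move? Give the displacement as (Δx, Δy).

(-0.6, 1.7)

The purple cone started near (2.6, 6.6) and ended near (2.0, 8.3).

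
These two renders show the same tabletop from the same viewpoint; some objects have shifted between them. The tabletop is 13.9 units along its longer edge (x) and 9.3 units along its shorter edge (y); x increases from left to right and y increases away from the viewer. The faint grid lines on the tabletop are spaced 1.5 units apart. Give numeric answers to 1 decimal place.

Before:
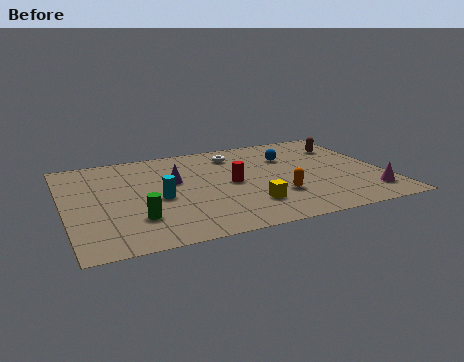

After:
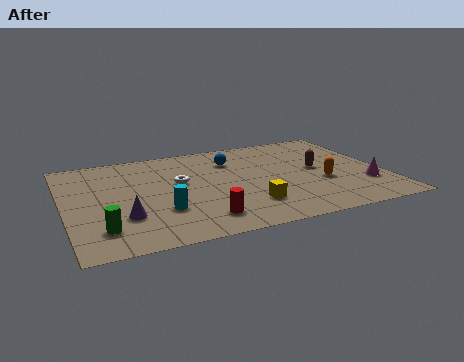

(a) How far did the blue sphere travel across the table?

2.5

From (10.0, 6.5) to (7.5, 6.9), the blue sphere covered √(2.5² + 0.4²) ≈ 2.5 units.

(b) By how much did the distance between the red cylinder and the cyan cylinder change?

-1.2

Before: roughly 3.2 units apart; after: 2.0. That's 1.2 units closer together.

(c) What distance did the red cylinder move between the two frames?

3.3

From (7.2, 4.6) to (5.6, 1.7), the red cylinder covered √(1.6² + 2.9²) ≈ 3.3 units.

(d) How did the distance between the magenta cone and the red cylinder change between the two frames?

+1.0

The distance was about 6.4 in the first image and 7.4 in the second, so they moved 1.0 units further apart.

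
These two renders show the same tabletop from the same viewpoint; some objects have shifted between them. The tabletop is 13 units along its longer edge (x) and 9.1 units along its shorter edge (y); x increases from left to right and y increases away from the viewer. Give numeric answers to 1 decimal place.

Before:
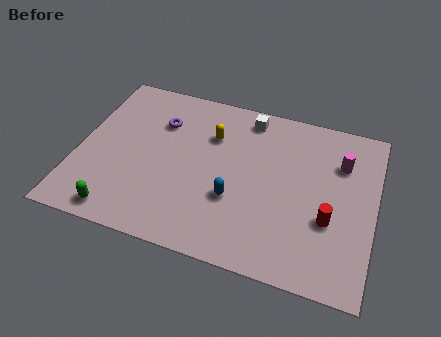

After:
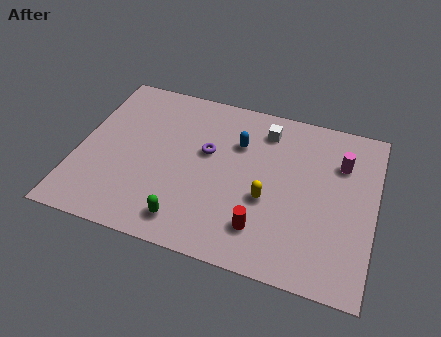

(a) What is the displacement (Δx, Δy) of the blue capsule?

(-0.1, 3.1)

The blue capsule started near (7.0, 3.2) and ended near (6.9, 6.3).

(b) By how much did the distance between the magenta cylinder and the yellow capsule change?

-1.5

Before: roughly 5.7 units apart; after: 4.2. That's 1.5 units closer together.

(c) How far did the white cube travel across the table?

0.9

From (7.2, 7.9) to (8.0, 7.4), the white cube covered √(0.8² + 0.5²) ≈ 0.9 units.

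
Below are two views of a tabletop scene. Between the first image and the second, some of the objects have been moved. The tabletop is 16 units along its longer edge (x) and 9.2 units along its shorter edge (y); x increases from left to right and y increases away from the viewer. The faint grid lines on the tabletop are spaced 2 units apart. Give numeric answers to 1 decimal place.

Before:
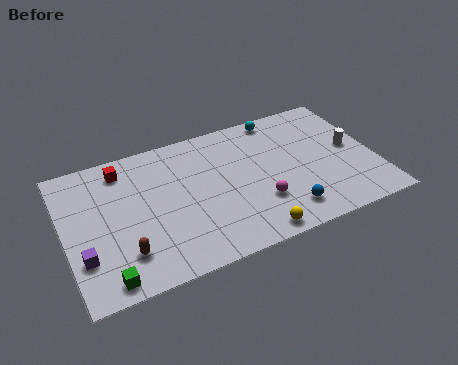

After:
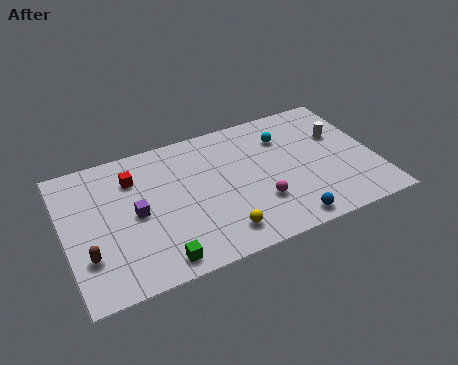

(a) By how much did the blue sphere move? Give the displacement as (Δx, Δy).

(0.0, -0.7)

From the two frames, the blue sphere sits at roughly (11.0, 1.7) before and (11.0, 1.0) after.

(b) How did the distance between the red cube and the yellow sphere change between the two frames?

-2.5

They were about 9.1 units apart before and 6.6 after — 2.5 units closer together.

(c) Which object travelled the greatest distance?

the purple cube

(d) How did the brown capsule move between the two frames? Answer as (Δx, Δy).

(-1.8, 0.5)

The brown capsule was at about (2.8, 2.2) and moved to about (1.0, 2.7).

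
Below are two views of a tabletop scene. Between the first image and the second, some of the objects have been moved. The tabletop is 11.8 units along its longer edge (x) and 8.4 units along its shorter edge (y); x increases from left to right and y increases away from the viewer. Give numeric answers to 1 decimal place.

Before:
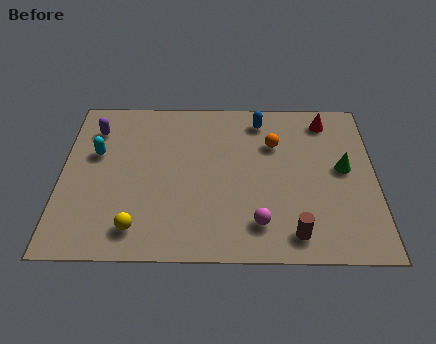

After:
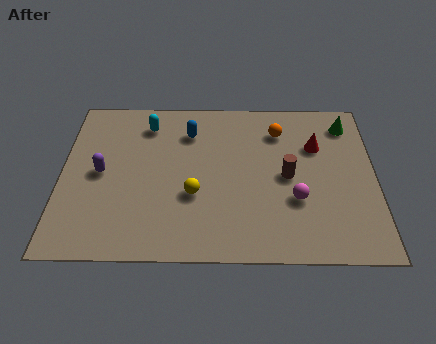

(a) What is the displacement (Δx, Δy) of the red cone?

(-0.4, -1.4)

The red cone was at about (10.0, 7.1) and moved to about (9.6, 5.7).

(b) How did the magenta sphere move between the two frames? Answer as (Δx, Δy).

(1.4, 1.2)

The magenta sphere started near (7.4, 1.7) and ended near (8.8, 2.9).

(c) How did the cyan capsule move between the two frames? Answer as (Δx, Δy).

(1.9, 1.6)

The cyan capsule was at about (1.3, 5.2) and moved to about (3.2, 6.8).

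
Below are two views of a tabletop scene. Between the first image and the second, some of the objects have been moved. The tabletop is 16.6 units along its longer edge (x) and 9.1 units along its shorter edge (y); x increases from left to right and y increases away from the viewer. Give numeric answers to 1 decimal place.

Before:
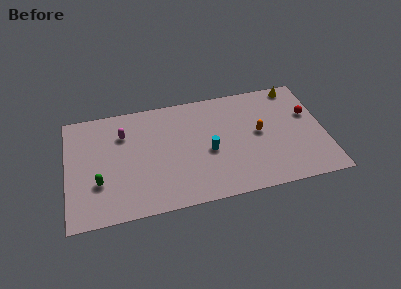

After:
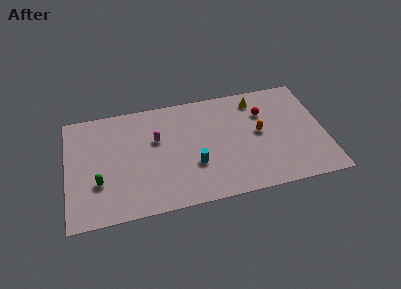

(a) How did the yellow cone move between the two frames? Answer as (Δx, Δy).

(-2.6, -0.6)

From the two frames, the yellow cone sits at roughly (15.0, 8.2) before and (12.4, 7.6) after.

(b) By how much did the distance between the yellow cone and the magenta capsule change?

-4.5

They were about 11.4 units apart before and 6.9 after — 4.5 units closer together.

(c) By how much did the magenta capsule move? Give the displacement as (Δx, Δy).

(2.1, -0.9)

The magenta capsule started near (3.7, 6.6) and ended near (5.8, 5.7).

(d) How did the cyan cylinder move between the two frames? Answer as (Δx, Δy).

(-1.0, -0.9)

The cyan cylinder started near (9.1, 4.0) and ended near (8.1, 3.1).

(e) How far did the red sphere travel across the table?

3.0

From (15.7, 5.7) to (12.8, 6.4), the red sphere covered √(2.9² + 0.7²) ≈ 3.0 units.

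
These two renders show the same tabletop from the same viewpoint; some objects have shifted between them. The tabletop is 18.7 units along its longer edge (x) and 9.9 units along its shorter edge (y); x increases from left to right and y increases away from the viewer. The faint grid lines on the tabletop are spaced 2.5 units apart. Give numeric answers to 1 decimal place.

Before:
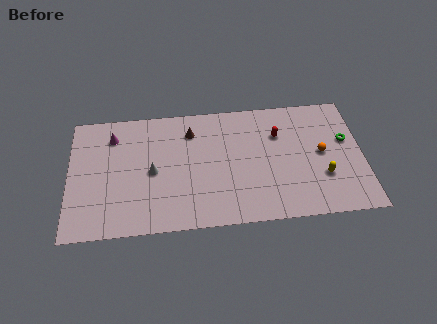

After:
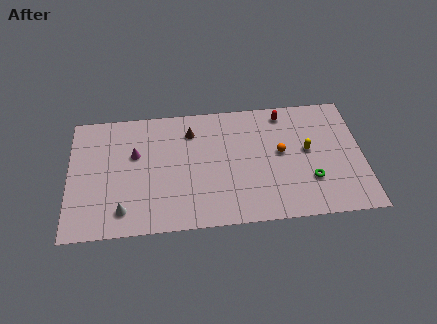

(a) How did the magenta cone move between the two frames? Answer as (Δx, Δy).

(1.4, -1.6)

From the two frames, the magenta cone sits at roughly (2.8, 7.8) before and (4.2, 6.2) after.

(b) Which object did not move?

the brown cone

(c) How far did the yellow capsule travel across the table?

2.4

The yellow capsule was near (16.1, 3.2) before and (15.2, 5.4) after, so it travelled √(0.9² + 2.2²) ≈ 2.4 units.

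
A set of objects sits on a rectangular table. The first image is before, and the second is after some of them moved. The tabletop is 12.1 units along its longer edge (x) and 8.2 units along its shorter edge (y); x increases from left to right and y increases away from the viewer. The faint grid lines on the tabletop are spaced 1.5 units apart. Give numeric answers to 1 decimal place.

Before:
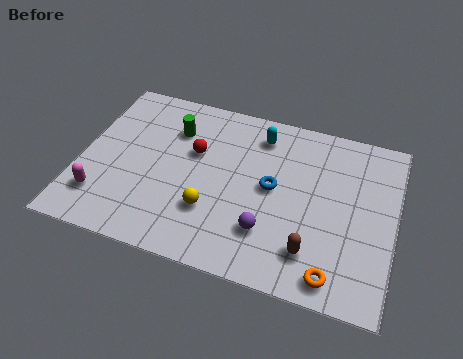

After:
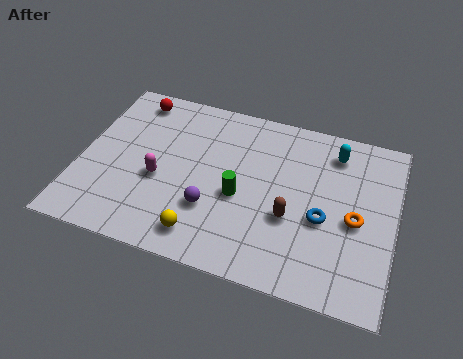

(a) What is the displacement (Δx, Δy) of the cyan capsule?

(2.9, 0.0)

From the two frames, the cyan capsule sits at roughly (6.7, 6.7) before and (9.6, 6.7) after.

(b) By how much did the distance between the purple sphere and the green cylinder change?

-4.2

They were about 5.5 units apart before and 1.3 after — 4.2 units closer together.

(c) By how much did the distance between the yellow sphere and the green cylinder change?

-1.4

The distance was about 3.9 in the first image and 2.5 in the second, so they moved 1.4 units closer together.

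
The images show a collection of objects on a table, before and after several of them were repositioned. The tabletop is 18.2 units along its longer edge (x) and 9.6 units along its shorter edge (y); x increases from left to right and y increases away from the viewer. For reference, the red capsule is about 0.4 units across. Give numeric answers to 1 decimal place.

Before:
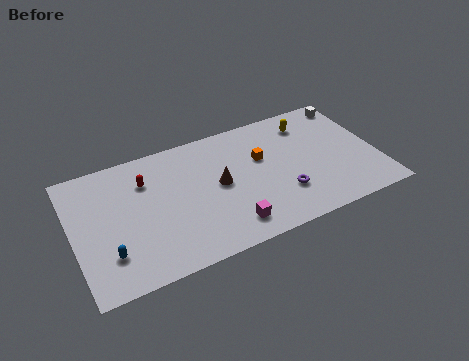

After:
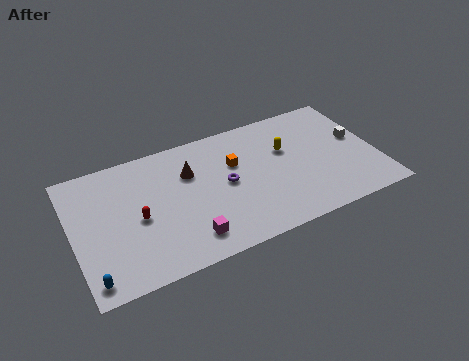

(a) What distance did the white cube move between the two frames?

3.0

From (17.3, 8.4) to (17.2, 5.4), the white cube covered √(0.1² + 3.0²) ≈ 3.0 units.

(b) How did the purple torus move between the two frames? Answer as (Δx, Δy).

(-3.2, 2.1)

From the two frames, the purple torus sits at roughly (12.3, 2.8) before and (9.1, 4.9) after.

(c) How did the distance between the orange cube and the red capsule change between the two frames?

-0.7

The distance was about 7.0 in the first image and 6.3 in the second, so they moved 0.7 units closer together.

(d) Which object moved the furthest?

the purple torus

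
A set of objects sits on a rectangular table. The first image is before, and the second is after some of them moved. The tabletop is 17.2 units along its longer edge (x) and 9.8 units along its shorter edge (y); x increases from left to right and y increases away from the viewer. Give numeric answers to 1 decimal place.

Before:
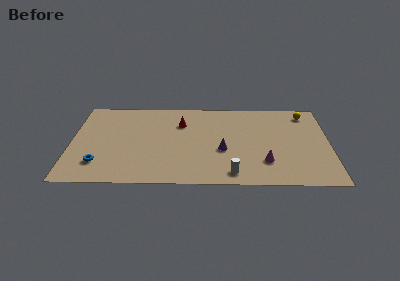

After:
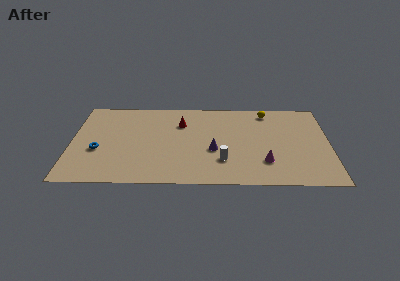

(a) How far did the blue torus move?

1.5

The blue torus was near (1.9, 2.3) before and (1.8, 3.8) after, so it travelled √(0.1² + 1.5²) ≈ 1.5 units.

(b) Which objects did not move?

the red cone and the magenta cone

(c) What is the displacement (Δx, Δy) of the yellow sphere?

(-2.6, 0.2)

The yellow sphere was at about (15.7, 8.3) and moved to about (13.1, 8.5).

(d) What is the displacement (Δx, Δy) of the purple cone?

(-0.6, 0.0)

From the two frames, the purple cone sits at roughly (10.1, 3.9) before and (9.5, 3.9) after.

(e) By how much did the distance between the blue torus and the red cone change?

-0.8

Before: roughly 7.2 units apart; after: 6.4. That's 0.8 units closer together.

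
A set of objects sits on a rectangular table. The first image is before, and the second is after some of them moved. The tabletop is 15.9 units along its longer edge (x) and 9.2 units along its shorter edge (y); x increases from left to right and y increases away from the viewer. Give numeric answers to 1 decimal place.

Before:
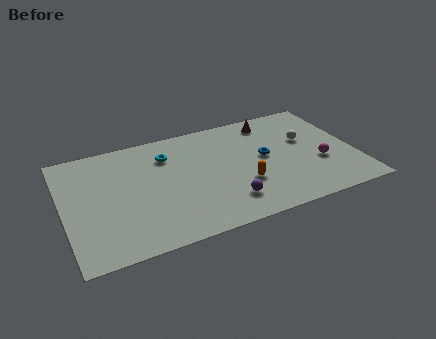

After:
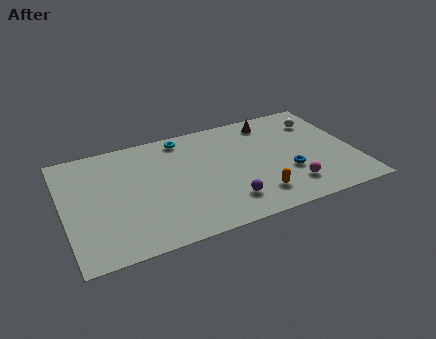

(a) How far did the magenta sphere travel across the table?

2.3

The magenta sphere moved from about (13.9, 3.4) to (12.1, 2.0), a distance of √(1.8² + 1.4²) ≈ 2.3.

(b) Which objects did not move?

the brown cone and the purple sphere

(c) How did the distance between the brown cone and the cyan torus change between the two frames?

-1.1

The distance was about 6.0 in the first image and 4.9 in the second, so they moved 1.1 units closer together.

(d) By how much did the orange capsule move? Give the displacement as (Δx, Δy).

(0.6, -1.2)

The orange capsule was at about (9.6, 3.1) and moved to about (10.2, 1.9).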